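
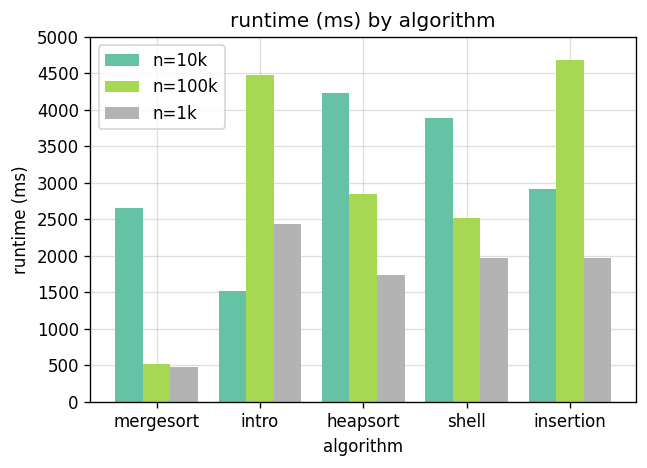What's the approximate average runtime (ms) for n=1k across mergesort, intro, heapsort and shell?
≈ 1625

(500 + 2500 + 1500 + 2000) / 4 ≈ 1625.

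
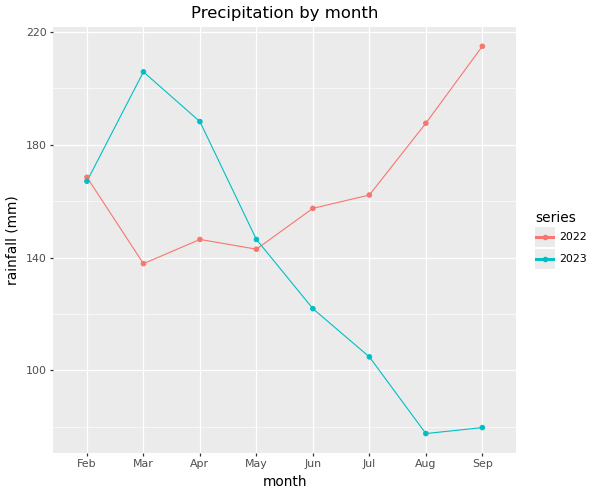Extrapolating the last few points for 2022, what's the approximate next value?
Last three: 160, 180, 220 → slope ≈ 30/step → next ≈ 250.

≈ 250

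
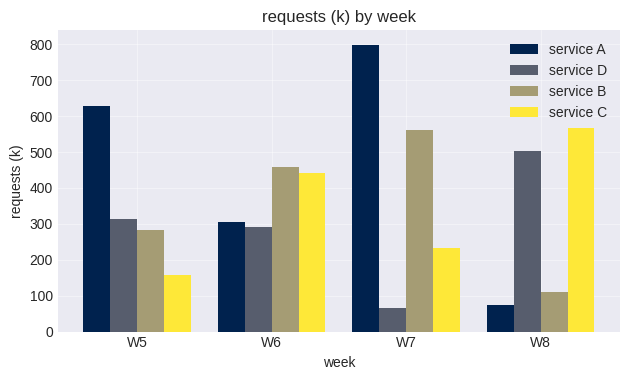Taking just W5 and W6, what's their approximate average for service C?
≈ 300

(200 + 400) / 2 ≈ 300.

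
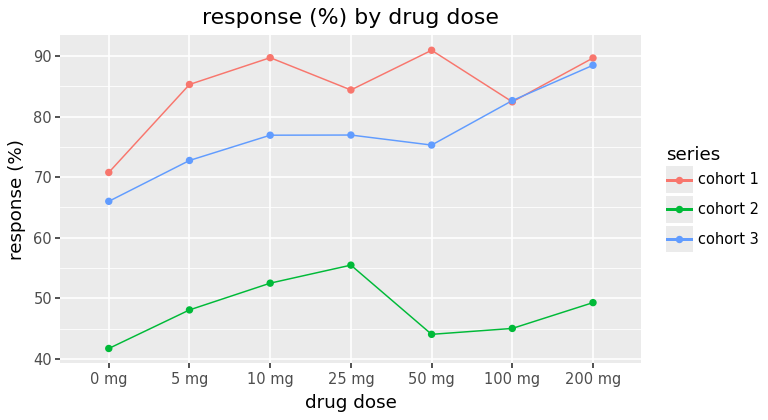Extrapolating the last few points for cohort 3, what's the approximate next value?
≈ 97.5

Last three: 75, 85, 90 → slope ≈ 7.5/step → next ≈ 97.5.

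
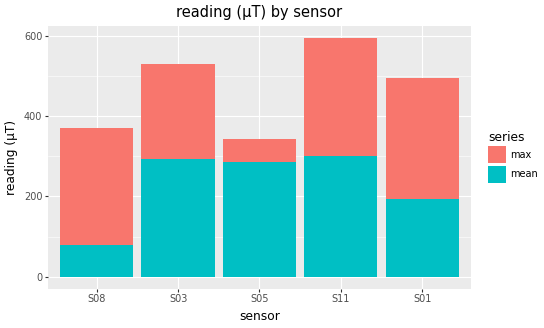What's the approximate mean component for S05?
≈ 300

mean top ≈ 300, bottom ≈ 0; segment ≈ 300.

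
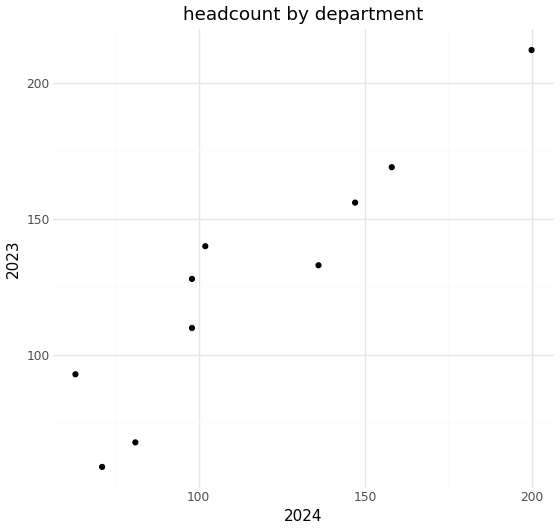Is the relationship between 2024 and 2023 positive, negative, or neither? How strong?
positive, strong

Points are positively correlated; strong (|r| ≈ 0.9).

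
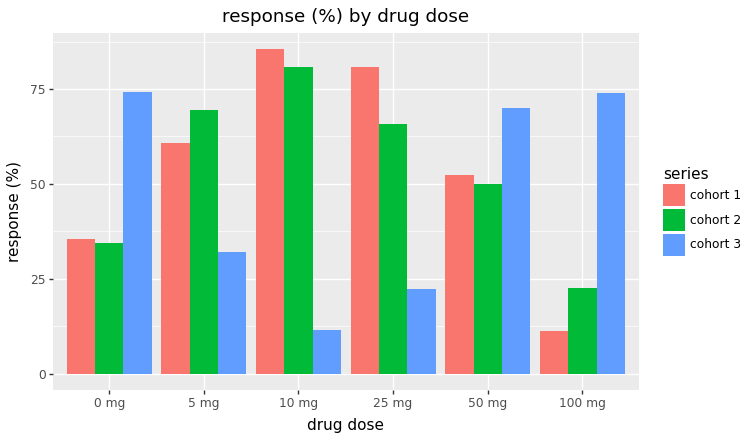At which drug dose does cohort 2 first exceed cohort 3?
0 mg: cohort 2 ≈ 30 vs cohort 3 ≈ 70 (not yet); 5 mg: cohort 2 ≈ 70 vs cohort 3 ≈ 30 (first crossover).

5 mg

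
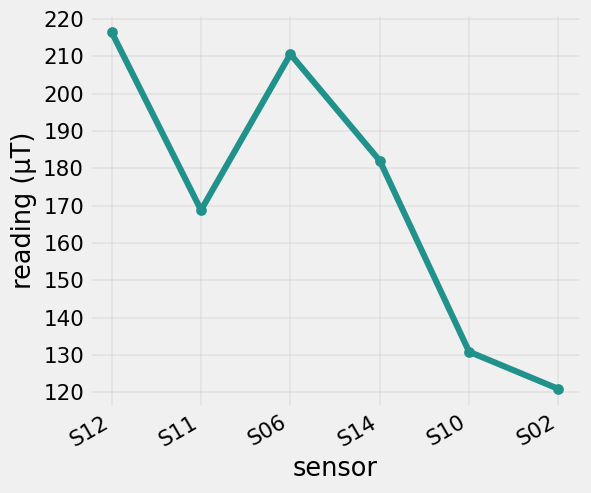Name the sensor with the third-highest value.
S14

Top 4: S12 ≈ 220, S06 ≈ 210, S14 ≈ 180, S11 ≈ 170.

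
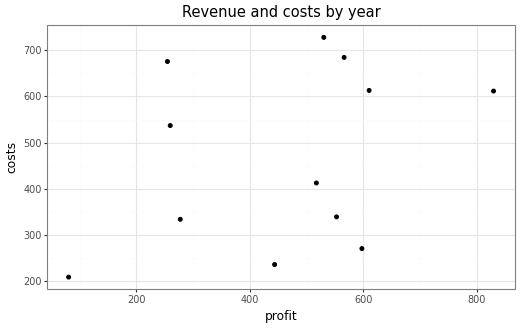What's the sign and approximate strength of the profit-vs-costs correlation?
Points are positively correlated; weak (|r| ≈ 0.3).

positive, weak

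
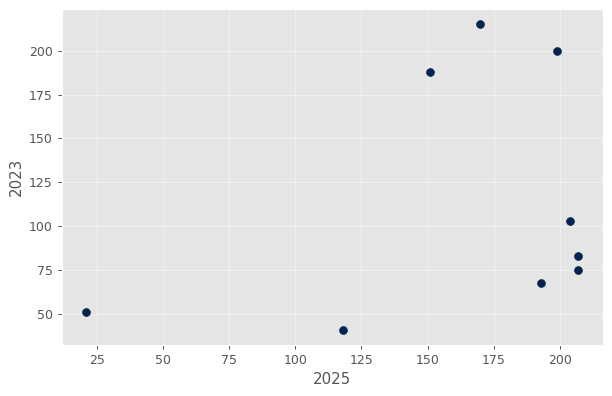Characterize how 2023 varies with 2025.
positive, weak

Points are positively correlated; weak (|r| ≈ 0.3).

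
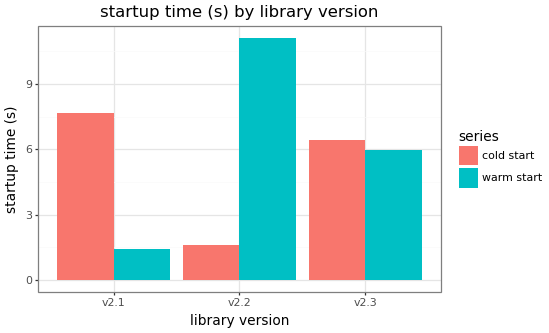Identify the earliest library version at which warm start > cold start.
v2.2

v2.1: warm start ≈ 1 vs cold start ≈ 8 (not yet); v2.2: warm start ≈ 11 vs cold start ≈ 2 (first crossover).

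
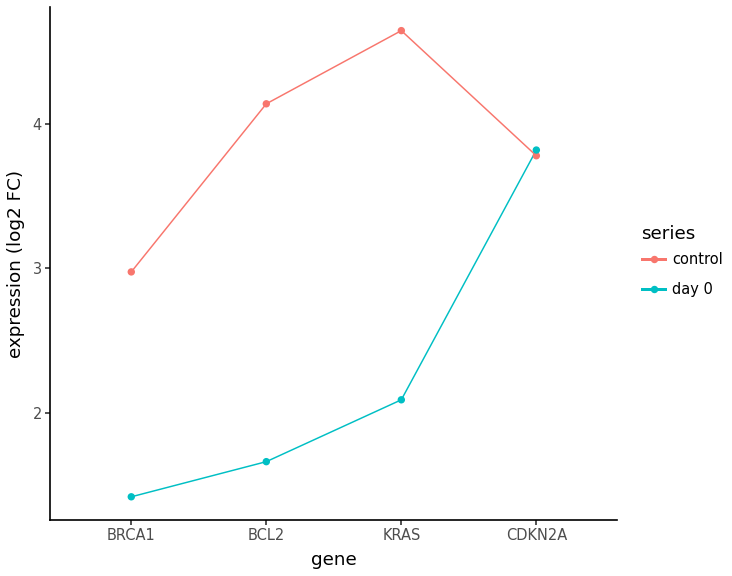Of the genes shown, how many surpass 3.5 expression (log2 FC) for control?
3

Above 3.5: BCL2, KRAS, CDKN2A.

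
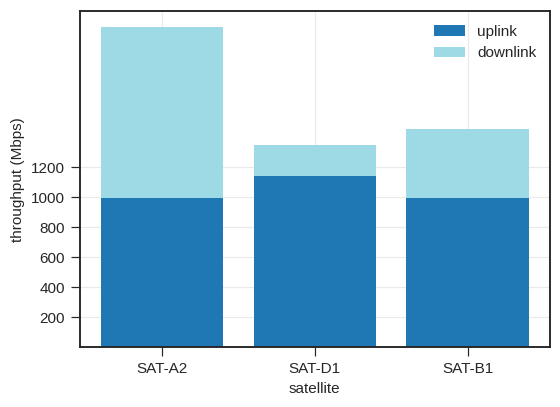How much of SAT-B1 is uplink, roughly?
uplink top ≈ 1000, bottom ≈ 0; segment ≈ 1000.

≈ 1000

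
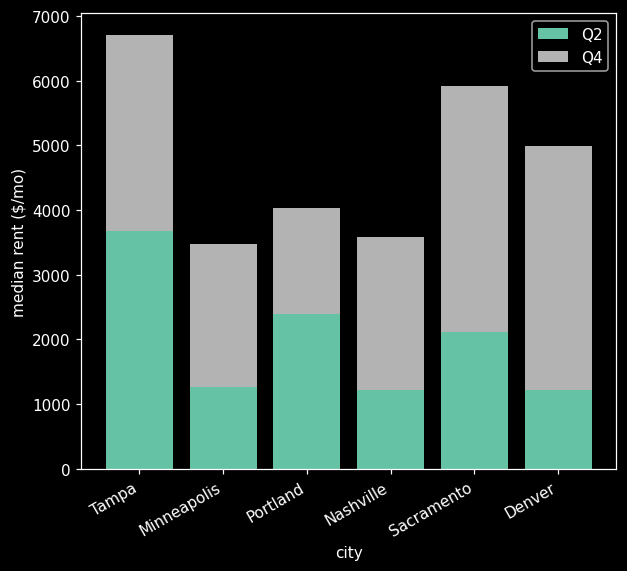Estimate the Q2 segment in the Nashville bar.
Q2 top ≈ 1000, bottom ≈ 0; segment ≈ 1000.

≈ 1000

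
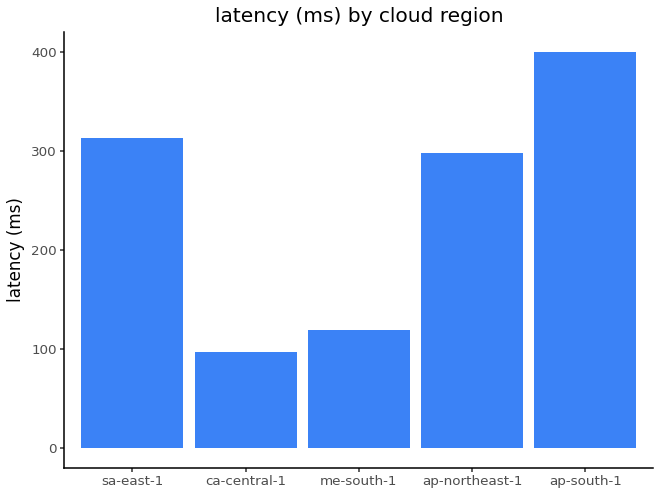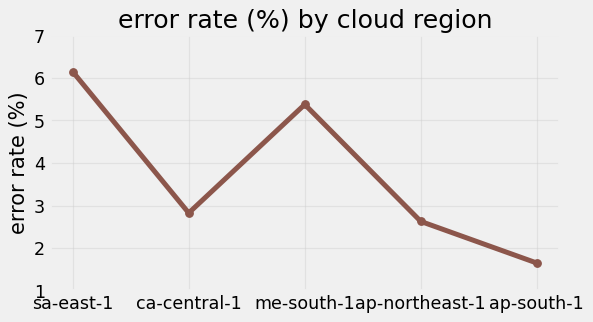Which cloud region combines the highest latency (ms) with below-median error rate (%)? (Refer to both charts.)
Chart 2 median error rate (%) ≈ 3; below-median cloud regions: ap-northeast-1, ap-south-1. Among those, ap-south-1 has the highest latency (ms) (≈ 400).

ap-south-1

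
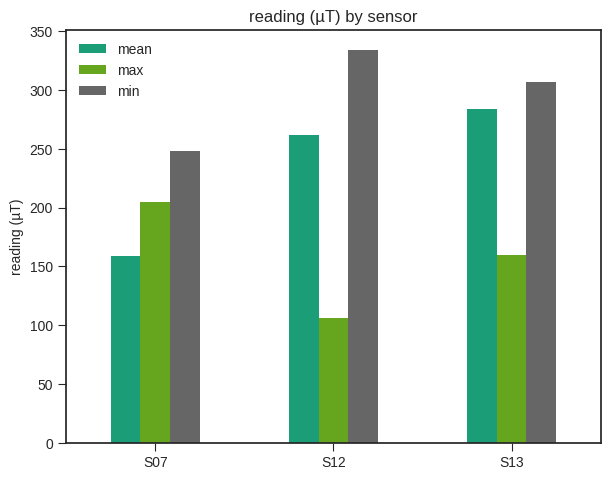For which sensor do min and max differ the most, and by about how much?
S12: min ≈ 350, max ≈ 100 → gap ≈ 250. Next-largest (S13) is only ≈ 150.

S12, ≈ 250 µT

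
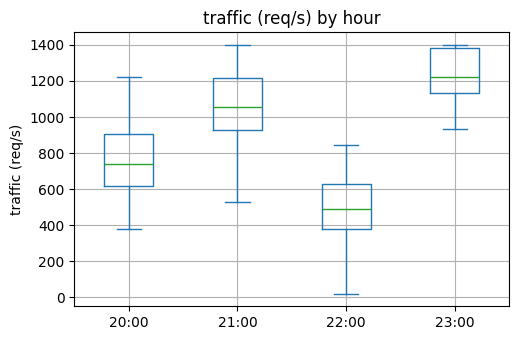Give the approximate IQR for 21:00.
≈ 300

Q3 ≈ 1200, Q1 ≈ 900; IQR ≈ 300.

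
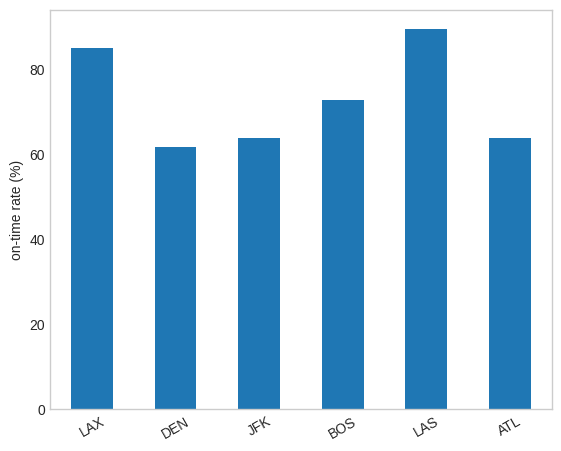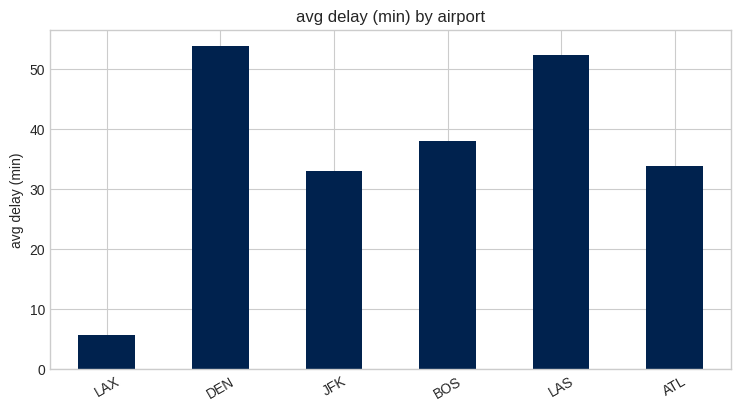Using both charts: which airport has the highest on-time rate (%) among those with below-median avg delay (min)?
LAX

Chart 2 median avg delay (min) ≈ 35; below-median airports: LAX, JFK, ATL. Among those, LAX has the highest on-time rate (%) (≈ 90).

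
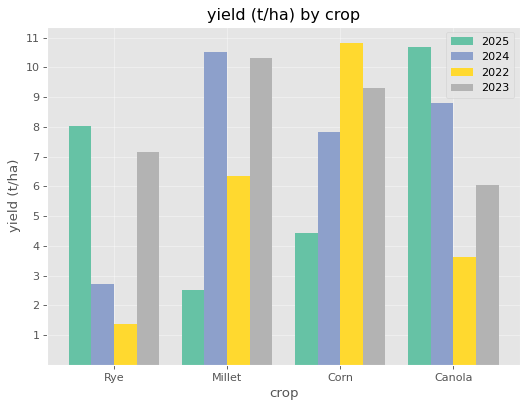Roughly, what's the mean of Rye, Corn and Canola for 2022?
≈ 5

(1 + 11 + 4) / 3 ≈ 5.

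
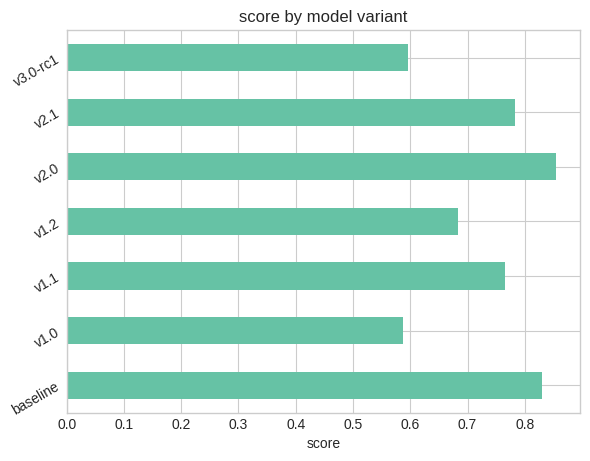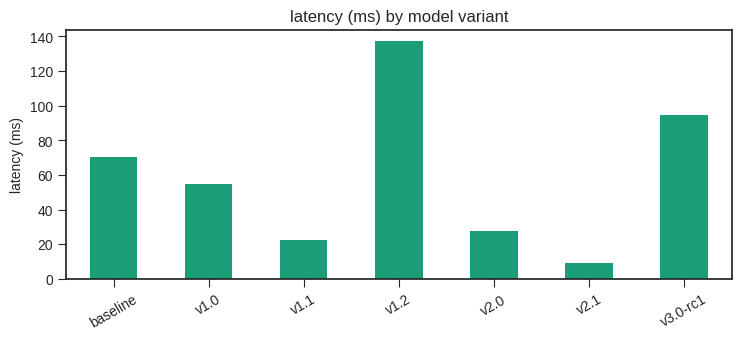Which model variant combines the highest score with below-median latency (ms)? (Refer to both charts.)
v2.0

Chart 2 median latency (ms) ≈ 60; below-median model variants: v1.1, v2.0, v2.1. Among those, v2.0 has the highest score (≈ 0.9).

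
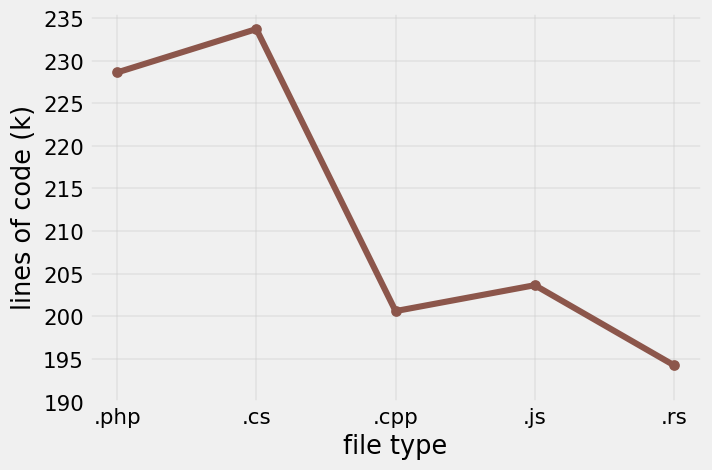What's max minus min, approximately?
≈ 40

Max .cs ≈ 235, min .rs ≈ 195; range ≈ 40.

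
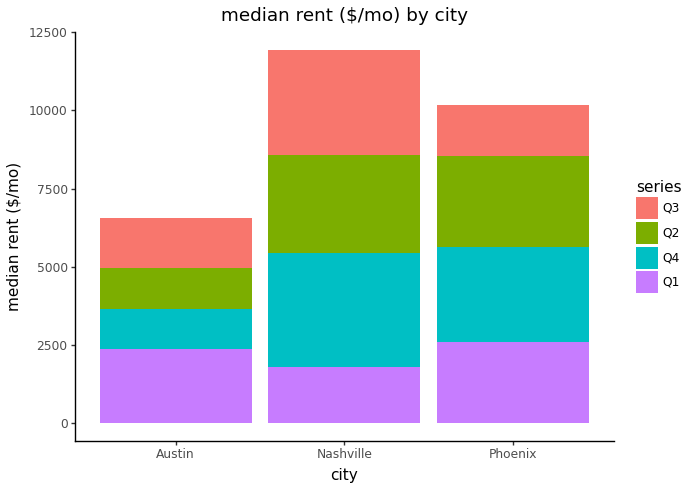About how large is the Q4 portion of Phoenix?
≈ 3000

Q4 top ≈ 6000, bottom ≈ 3000; segment ≈ 3000.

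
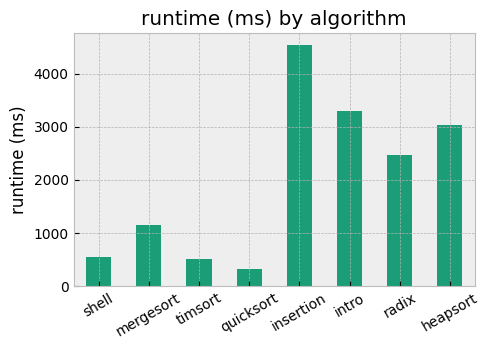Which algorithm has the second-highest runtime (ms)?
Top 3: insertion ≈ 4500, intro ≈ 3500, heapsort ≈ 3000.

intro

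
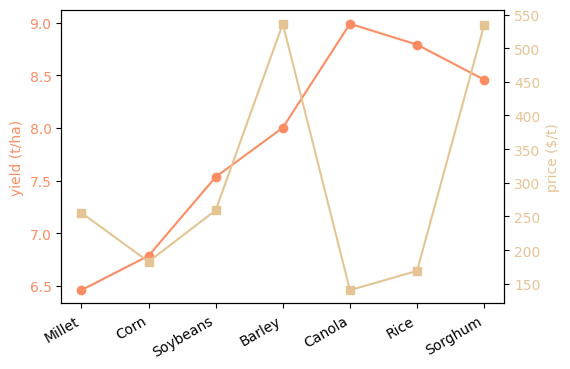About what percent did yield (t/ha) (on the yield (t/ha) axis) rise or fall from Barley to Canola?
Barley ≈ 8.0, Canola ≈ 9.0; (9.0 − 8.0) / 8.0 ≈ +12.5%.

≈ +12.5%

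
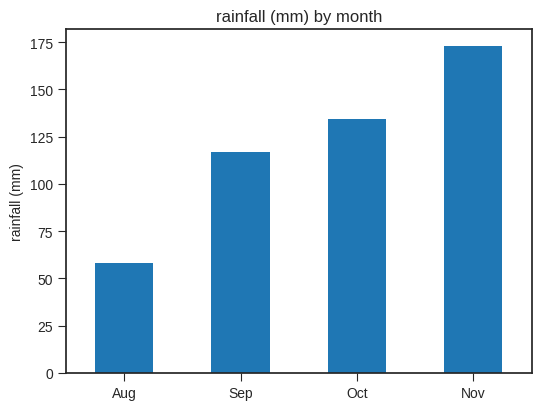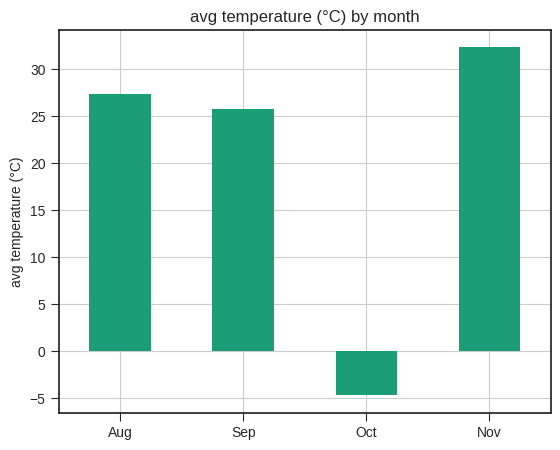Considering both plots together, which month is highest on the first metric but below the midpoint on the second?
Chart 2 median avg temperature (°C) ≈ 25; below-median months: Sep, Oct. Among those, Oct has the highest rainfall (mm) (≈ 140).

Oct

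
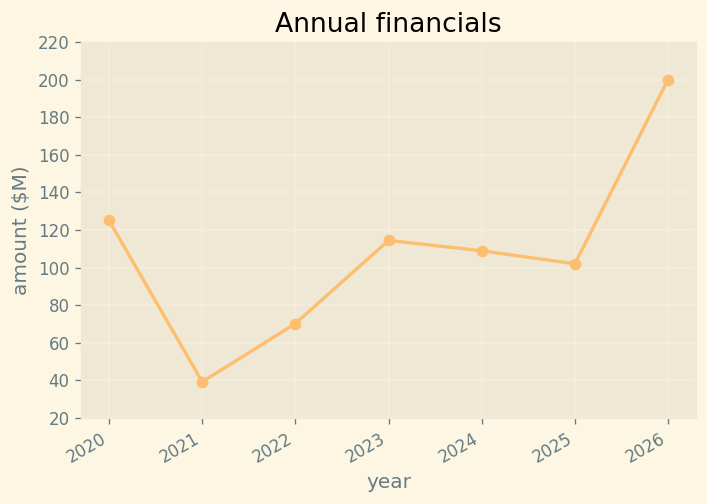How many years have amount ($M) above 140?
Above 140: 2026.

1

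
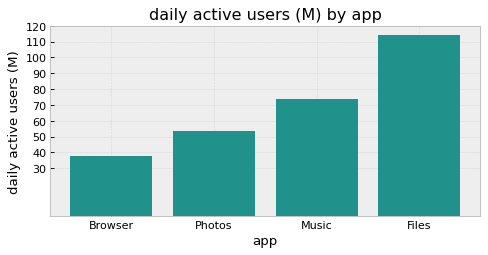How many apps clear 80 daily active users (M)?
1

Above 80: Files.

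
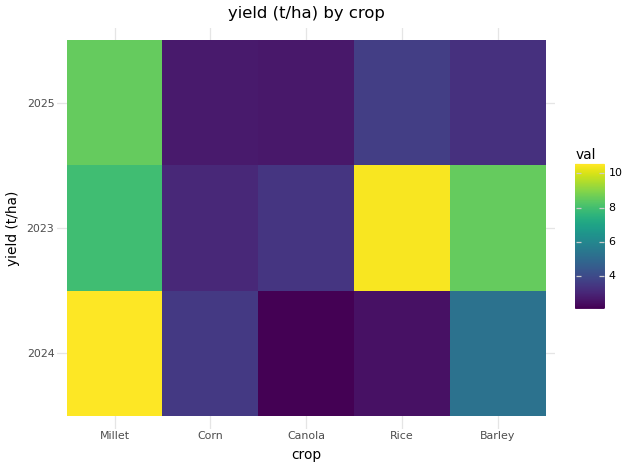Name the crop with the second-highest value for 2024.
Barley

Top 3 for 2024: Millet ≈ 11, Barley ≈ 5, Corn ≈ 4.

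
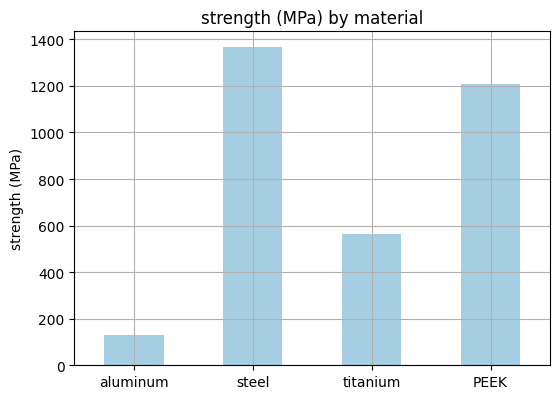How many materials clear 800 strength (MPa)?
2

Above 800: steel, PEEK.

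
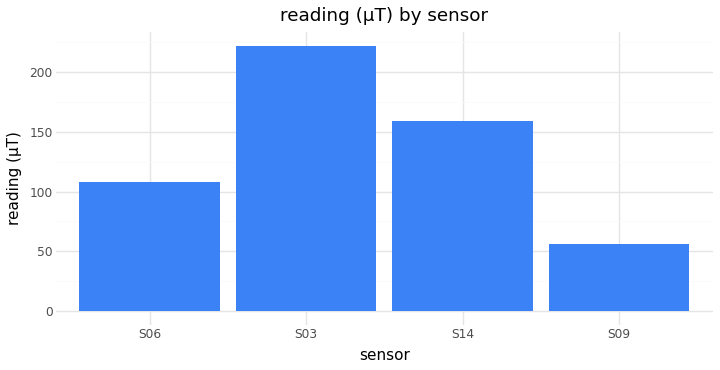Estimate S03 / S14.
≈ 1.38×

S03 ≈ 220, S14 ≈ 160; 220/160 ≈ 1.38.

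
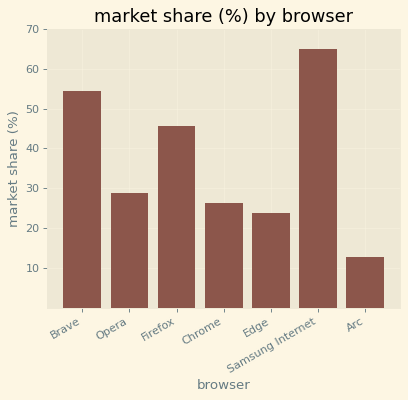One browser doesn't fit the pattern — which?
Samsung Internet ≈ 60; the rest sit between ≈ 10 and ≈ 50.

Samsung Internet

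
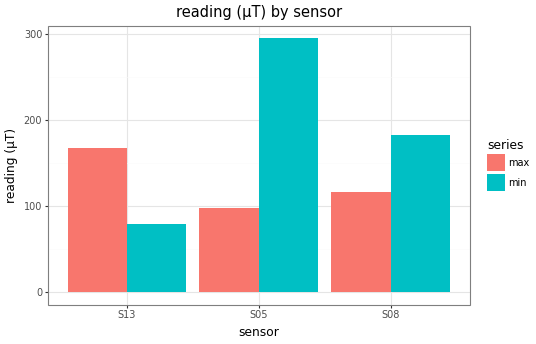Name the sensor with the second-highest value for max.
S08

Top 3 for max: S13 ≈ 175, S08 ≈ 125, S05 ≈ 100.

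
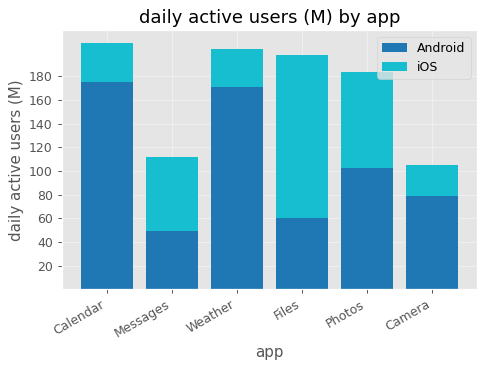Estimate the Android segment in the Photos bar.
≈ 100

Android top ≈ 100, bottom ≈ 0; segment ≈ 100.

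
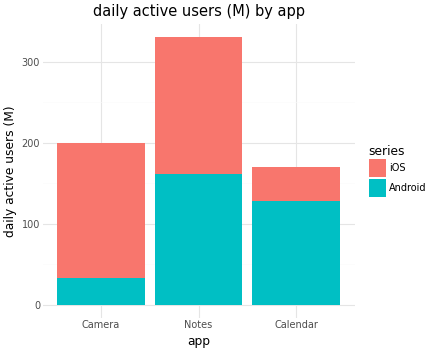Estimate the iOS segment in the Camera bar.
≈ 150

iOS top ≈ 200, bottom ≈ 50; segment ≈ 150.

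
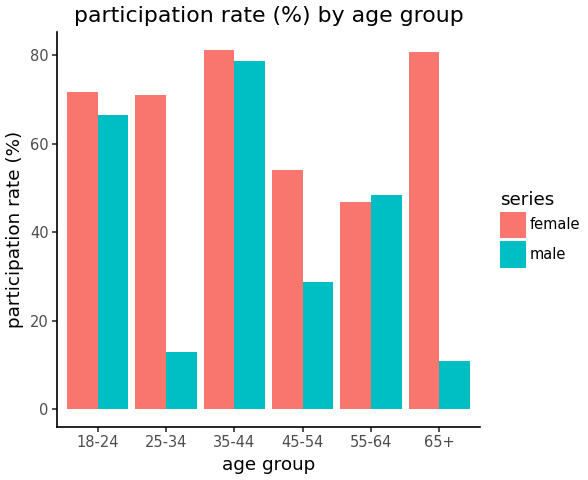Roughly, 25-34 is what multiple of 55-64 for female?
25-34 ≈ 70, 55-64 ≈ 50; 70/50 ≈ 1.4.

≈ 1.4×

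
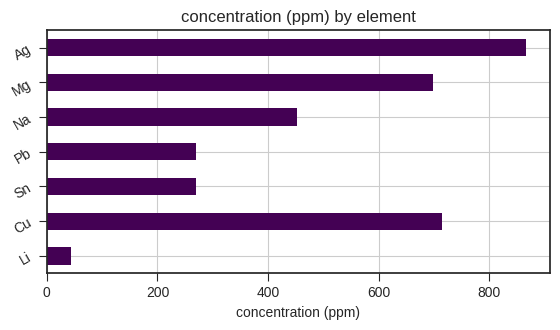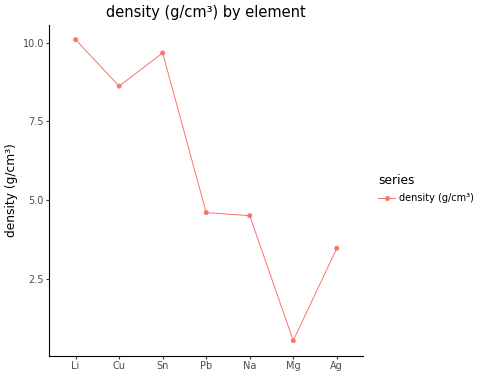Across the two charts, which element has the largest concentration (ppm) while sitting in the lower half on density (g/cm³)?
Chart 2 median density (g/cm³) ≈ 5; below-median elements: Na, Mg, Ag. Among those, Ag has the highest concentration (ppm) (≈ 900).

Ag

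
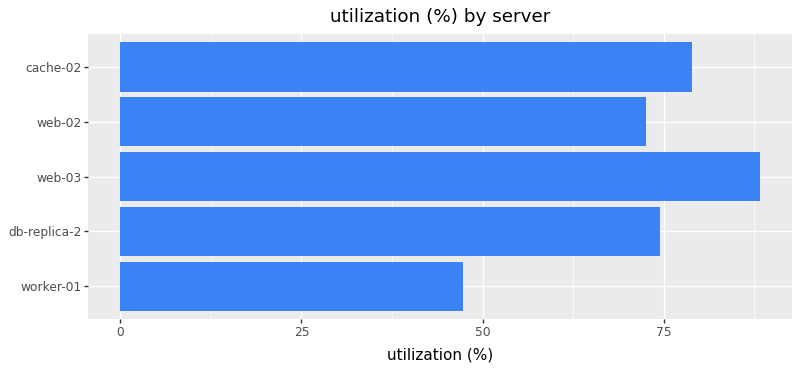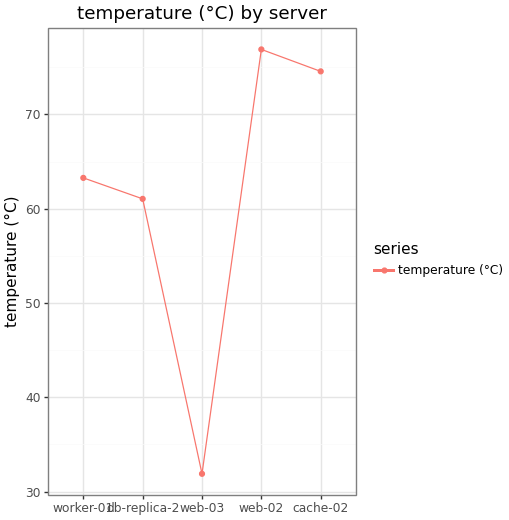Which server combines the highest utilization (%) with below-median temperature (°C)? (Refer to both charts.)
web-03

Chart 2 median temperature (°C) ≈ 60; below-median servers: db-replica-2, web-03. Among those, web-03 has the highest utilization (%) (≈ 90).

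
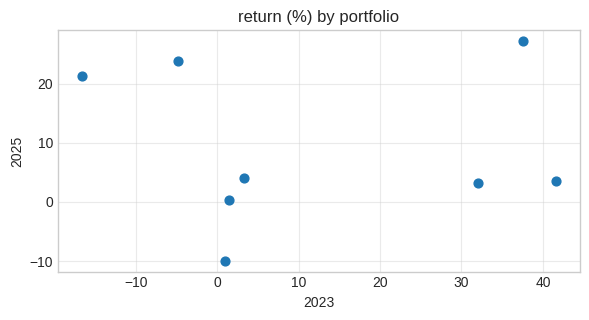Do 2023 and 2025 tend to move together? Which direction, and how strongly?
no clear correlation

Points are roughly uncorrelated; weak (|r| ≈ 0.0).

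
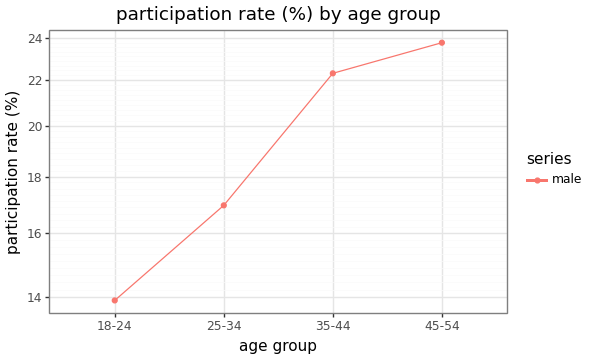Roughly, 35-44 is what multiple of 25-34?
35-44 ≈ 22, 25-34 ≈ 17; 22/17 ≈ 1.29.

≈ 1.29×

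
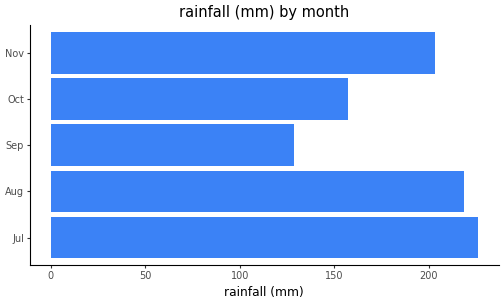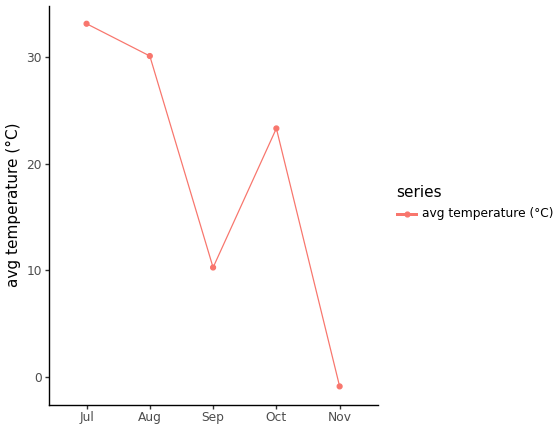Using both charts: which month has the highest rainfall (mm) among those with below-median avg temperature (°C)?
Chart 2 median avg temperature (°C) ≈ 25; below-median months: Sep, Nov. Among those, Nov has the highest rainfall (mm) (≈ 200).

Nov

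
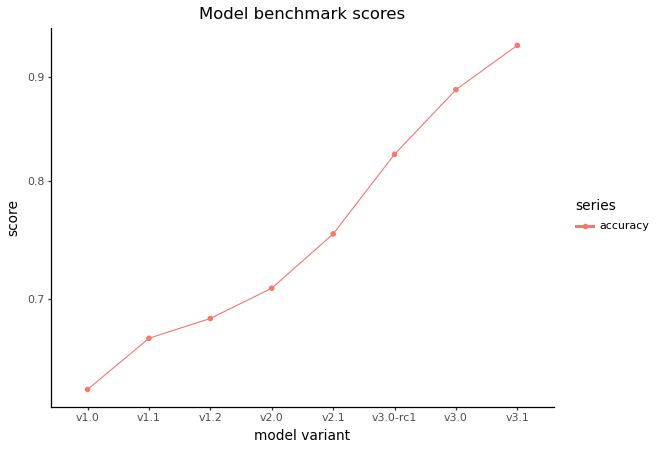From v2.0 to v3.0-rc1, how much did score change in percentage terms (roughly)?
v2.0 ≈ 0.70, v3.0-rc1 ≈ 0.80; (0.80 − 0.70) / 0.70 ≈ +14.3%.

≈ +14.3%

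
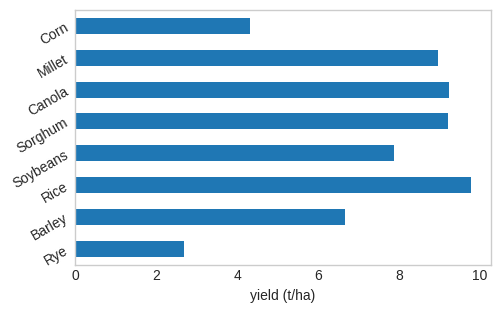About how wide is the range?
Max Rice ≈ 10, min Rye ≈ 3; range ≈ 7.

≈ 7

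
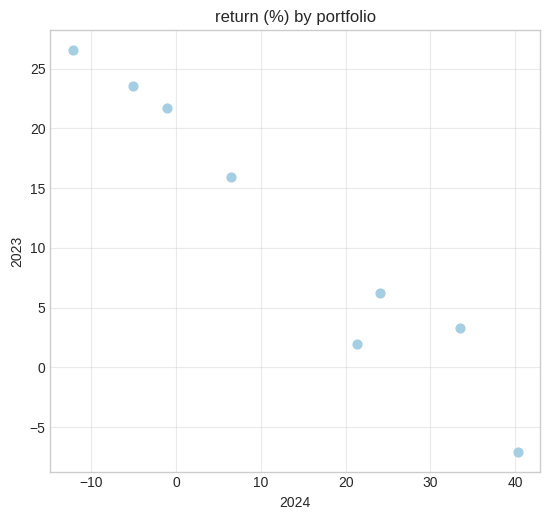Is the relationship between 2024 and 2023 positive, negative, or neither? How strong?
negative, strong

Points are negatively correlated; strong (|r| ≈ 1.0).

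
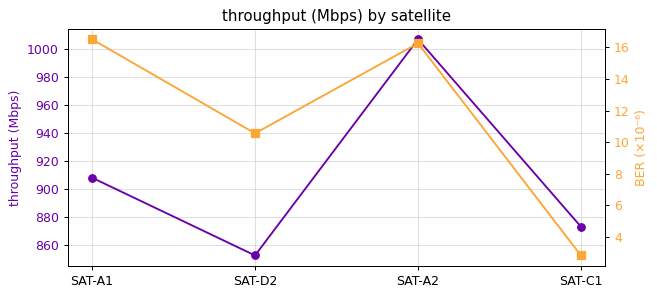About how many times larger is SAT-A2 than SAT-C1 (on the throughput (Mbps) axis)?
SAT-A2 ≈ 1000, SAT-C1 ≈ 880; 1000/880 ≈ 1.14.

≈ 1.14×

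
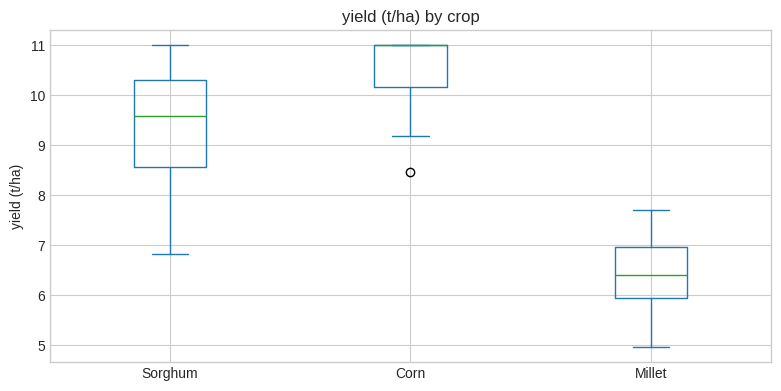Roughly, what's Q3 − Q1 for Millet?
≈ 1.0

Q3 ≈ 7.0, Q1 ≈ 6.0; IQR ≈ 1.0.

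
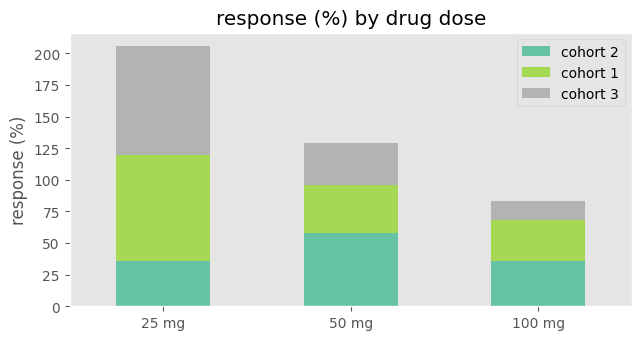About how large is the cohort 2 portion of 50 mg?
≈ 60

cohort 2 top ≈ 60, bottom ≈ 0; segment ≈ 60.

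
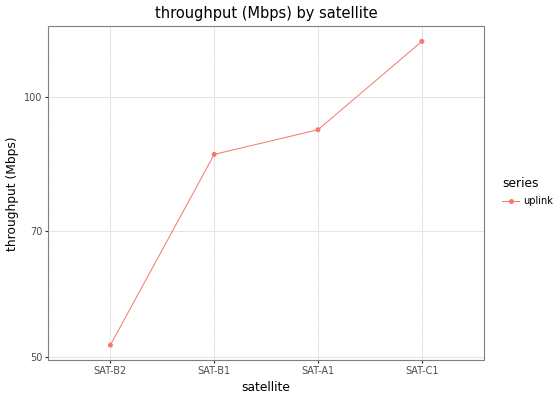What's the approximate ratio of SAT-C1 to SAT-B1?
SAT-C1 ≈ 120, SAT-B1 ≈ 90; 120/90 ≈ 1.33.

≈ 1.33×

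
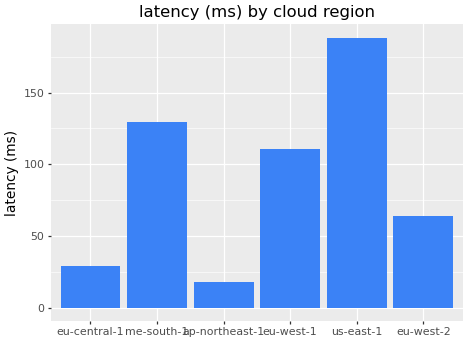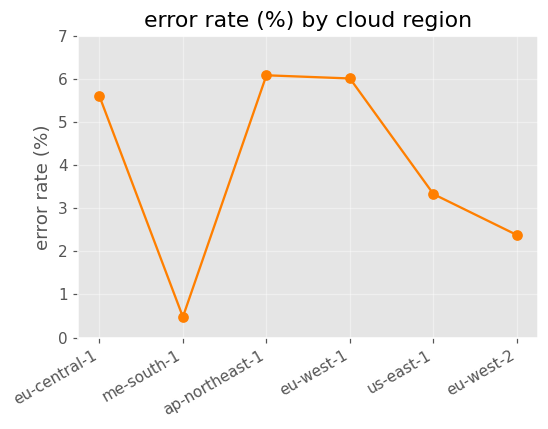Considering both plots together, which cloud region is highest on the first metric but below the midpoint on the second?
Chart 2 median error rate (%) ≈ 4; below-median cloud regions: me-south-1, us-east-1, eu-west-2. Among those, us-east-1 has the highest latency (ms) (≈ 180).

us-east-1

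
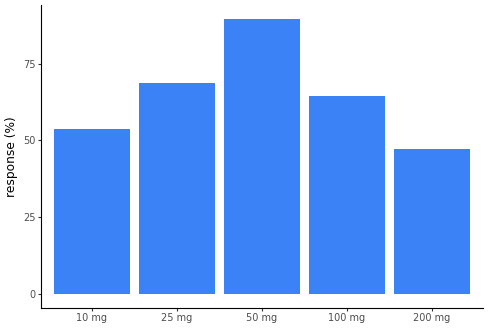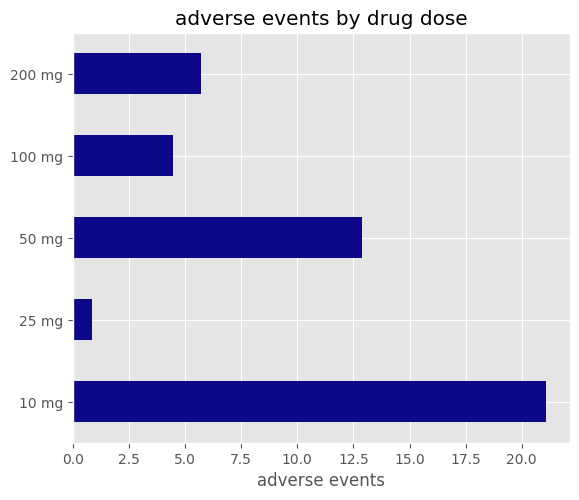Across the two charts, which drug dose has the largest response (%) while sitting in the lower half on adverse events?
Chart 2 median adverse events ≈ 6; below-median drug doses: 25 mg, 100 mg. Among those, 25 mg has the highest response (%) (≈ 70).

25 mg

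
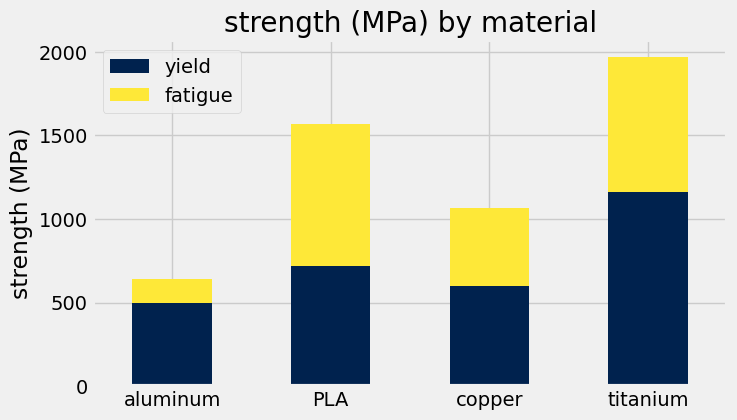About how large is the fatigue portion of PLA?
≈ 800

fatigue top ≈ 1600, bottom ≈ 800; segment ≈ 800.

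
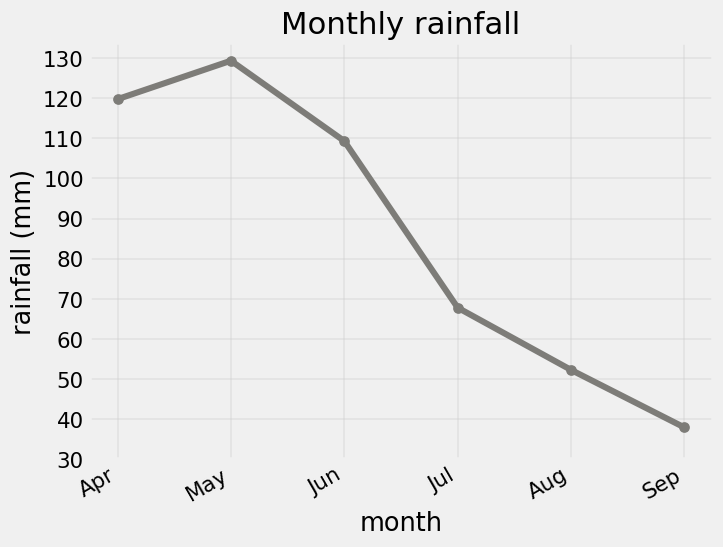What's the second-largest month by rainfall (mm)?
Apr

Top 3: May ≈ 130, Apr ≈ 120, Jun ≈ 110.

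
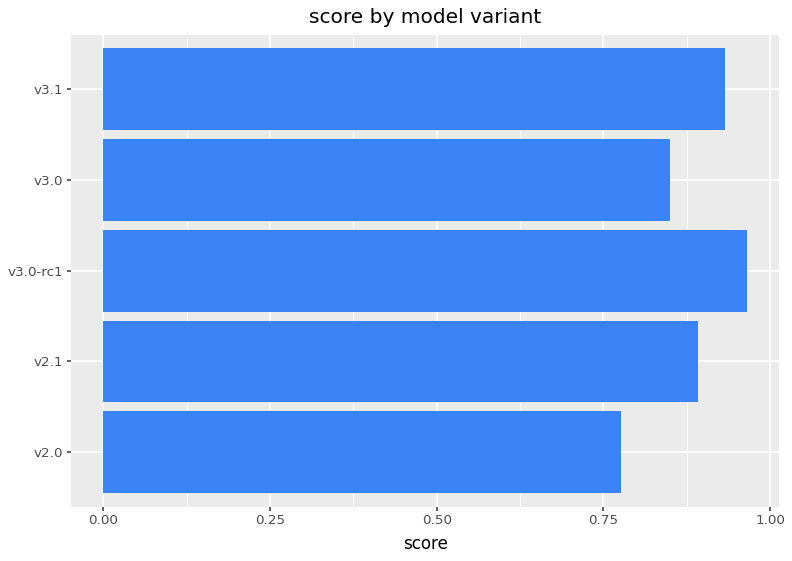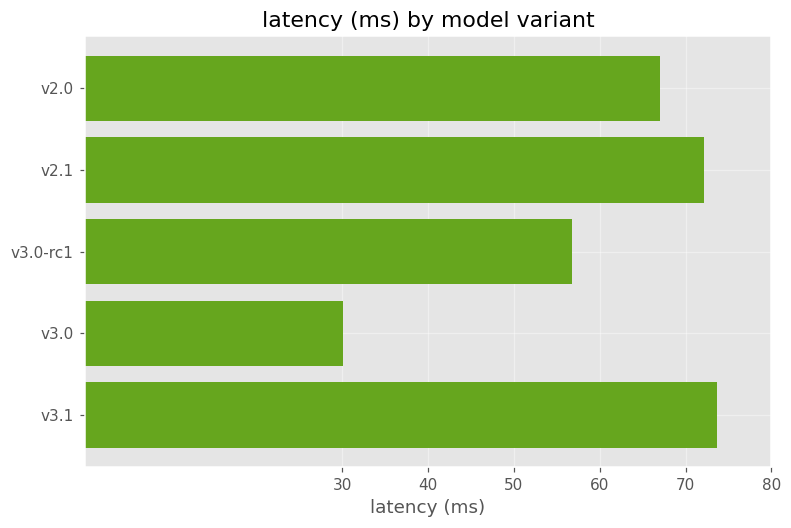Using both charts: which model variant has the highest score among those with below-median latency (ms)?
Chart 2 median latency (ms) ≈ 70; below-median model variants: v3.0-rc1, v3.0. Among those, v3.0-rc1 has the highest score (≈ 1).

v3.0-rc1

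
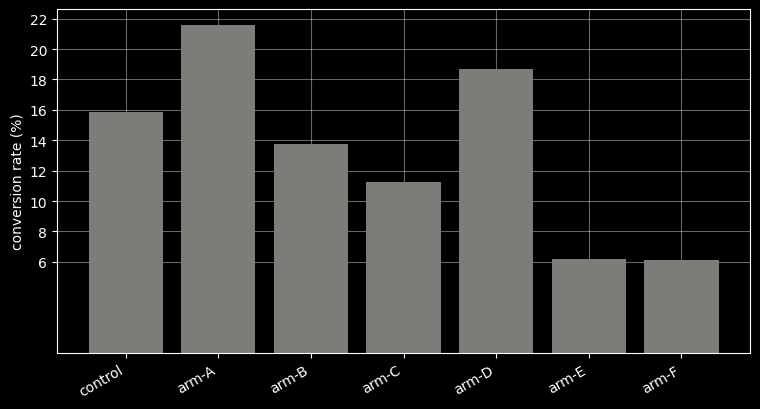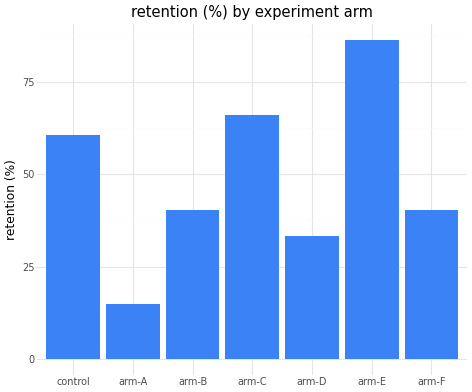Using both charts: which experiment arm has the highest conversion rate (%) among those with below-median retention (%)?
Chart 2 median retention (%) ≈ 40; below-median experiment arms: arm-A, arm-B, arm-D. Among those, arm-A has the highest conversion rate (%) (≈ 22).

arm-A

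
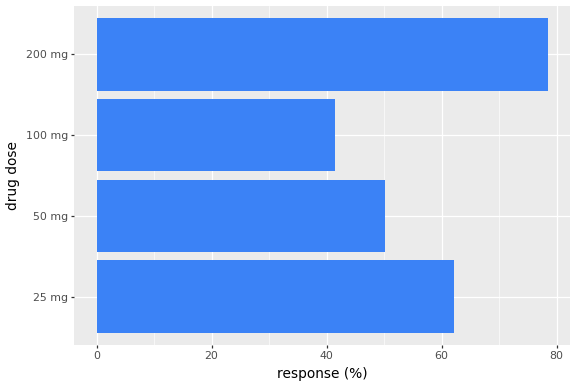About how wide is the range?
≈ 40

Max 200 mg ≈ 80, min 100 mg ≈ 40; range ≈ 40.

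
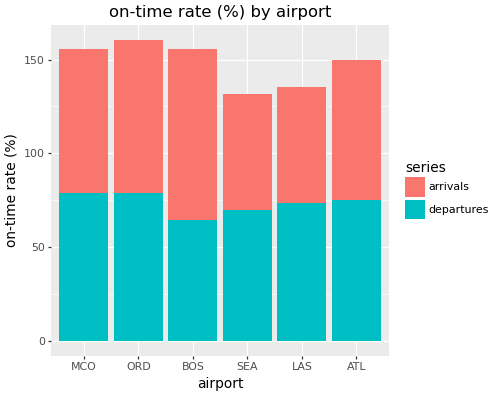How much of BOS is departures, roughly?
departures top ≈ 60, bottom ≈ 0; segment ≈ 60.

≈ 60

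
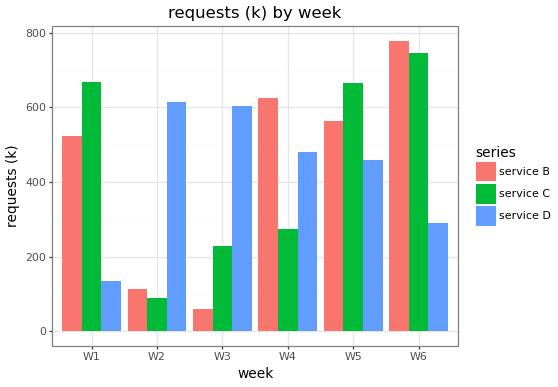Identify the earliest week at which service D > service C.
W2

W1: service D ≈ 100 vs service C ≈ 700 (not yet); W2: service D ≈ 600 vs service C ≈ 100 (first crossover).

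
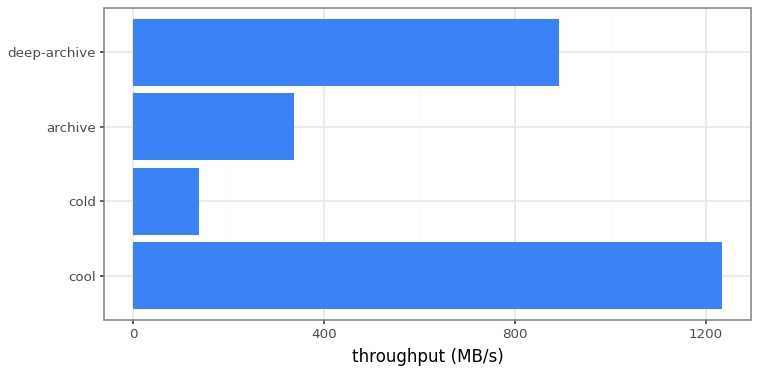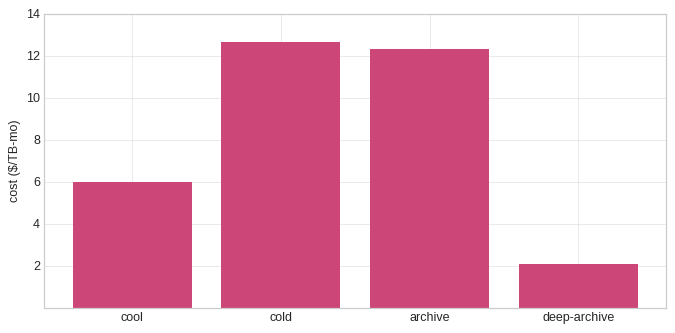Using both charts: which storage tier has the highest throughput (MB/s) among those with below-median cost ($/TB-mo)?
cool

Chart 2 median cost ($/TB-mo) ≈ 10; below-median storage tiers: cool, deep-archive. Among those, cool has the highest throughput (MB/s) (≈ 1200).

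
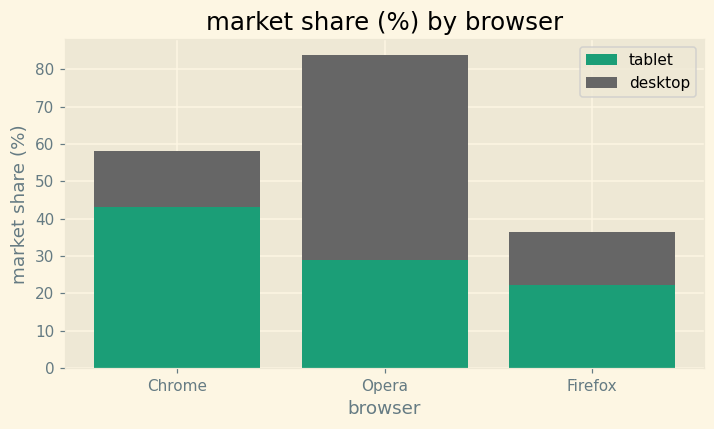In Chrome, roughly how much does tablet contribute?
≈ 40

tablet top ≈ 40, bottom ≈ 0; segment ≈ 40.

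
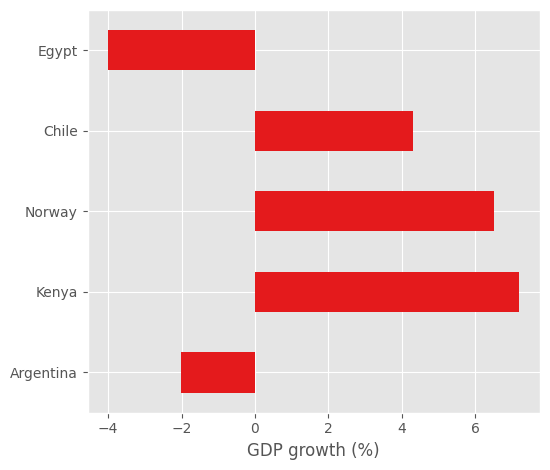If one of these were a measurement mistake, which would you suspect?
Egypt ≈ -4; the rest sit between ≈ -2 and ≈ 7.

Egypt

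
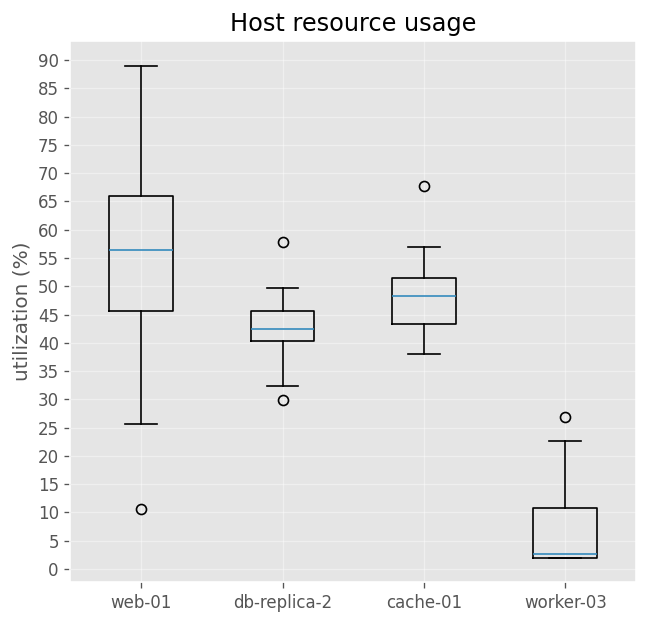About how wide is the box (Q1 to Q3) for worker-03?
≈ 10

Q3 ≈ 10, Q1 ≈ 0; IQR ≈ 10.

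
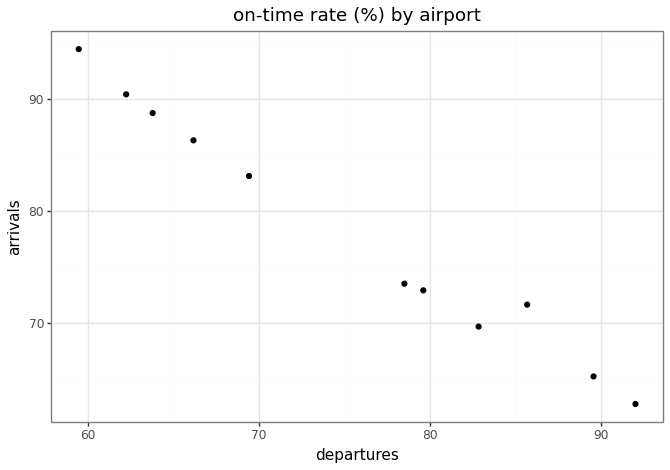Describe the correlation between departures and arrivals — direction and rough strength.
negative, strong

Points are negatively correlated; strong (|r| ≈ 1.0).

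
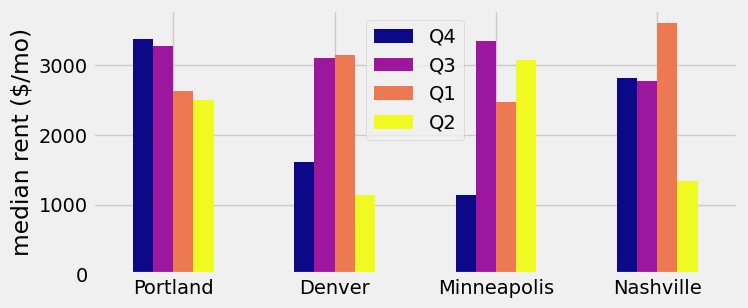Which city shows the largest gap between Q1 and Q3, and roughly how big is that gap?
Minneapolis: Q1 ≈ 2500, Q3 ≈ 3500 → gap ≈ 1000. Next-largest (Nashville) is only ≈ 500.

Minneapolis, ≈ 1000 $/mo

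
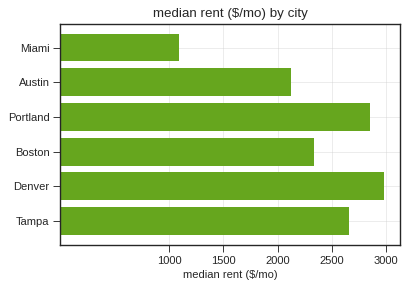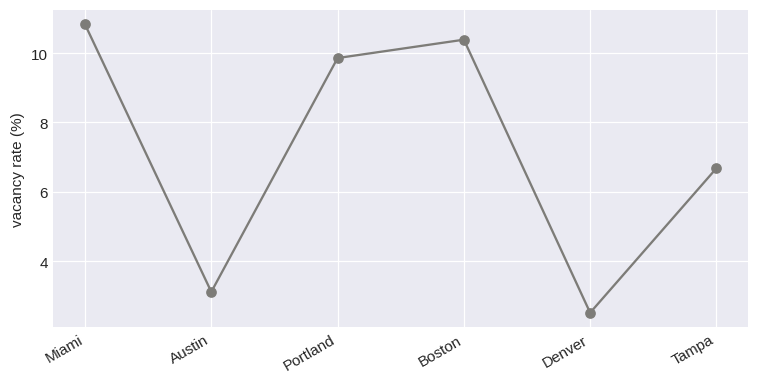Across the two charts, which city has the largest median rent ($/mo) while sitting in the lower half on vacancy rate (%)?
Chart 2 median vacancy rate (%) ≈ 8; below-median cities: Austin, Denver, Tampa. Among those, Denver has the highest median rent ($/mo) (≈ 3000).

Denver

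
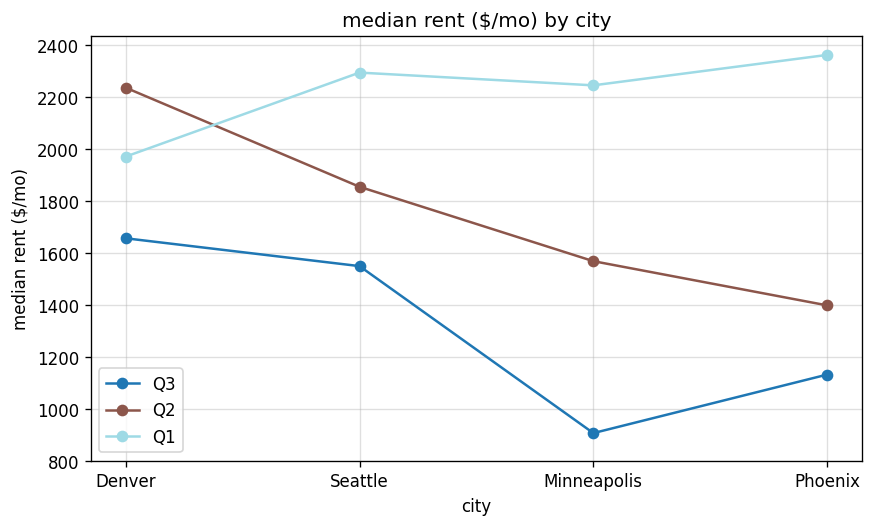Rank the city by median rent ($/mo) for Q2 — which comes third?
Minneapolis

Top 4 for Q2: Denver ≈ 2200, Seattle ≈ 1800, Minneapolis ≈ 1600, Phoenix ≈ 1400.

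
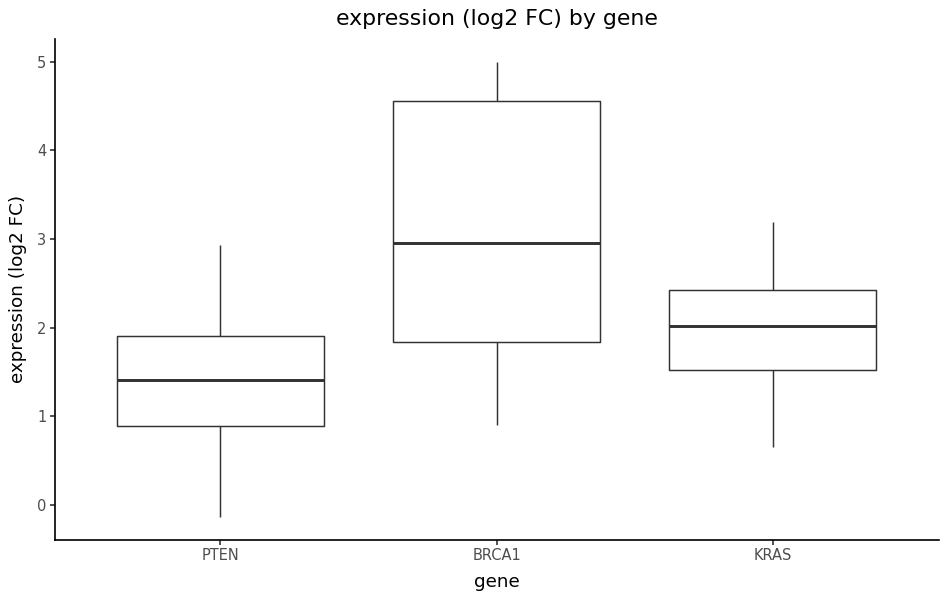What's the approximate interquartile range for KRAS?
≈ 0.8

Q3 ≈ 2.4, Q1 ≈ 1.6; IQR ≈ 0.8.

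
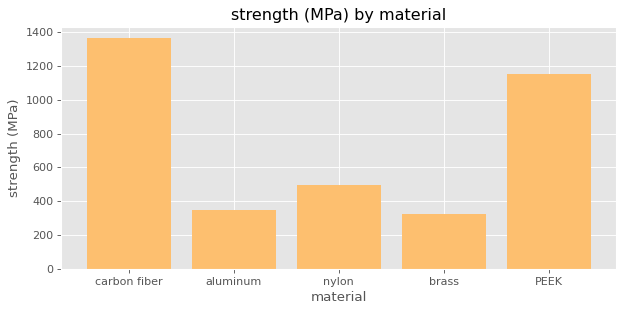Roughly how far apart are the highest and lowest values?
Max carbon fiber ≈ 1400, min brass ≈ 400; range ≈ 1000.

≈ 1000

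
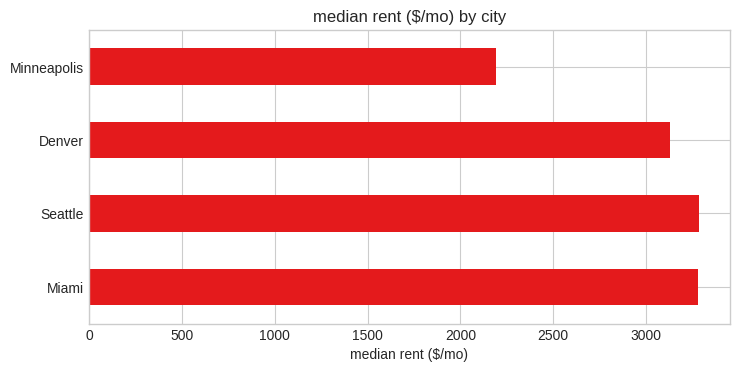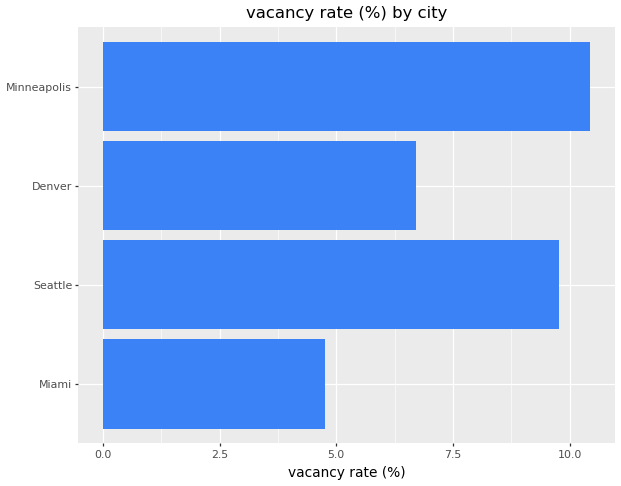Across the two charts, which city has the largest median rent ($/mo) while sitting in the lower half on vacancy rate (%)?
Chart 2 median vacancy rate (%) ≈ 8; below-median cities: Miami, Denver. Among those, Miami has the highest median rent ($/mo) (≈ 3500).

Miami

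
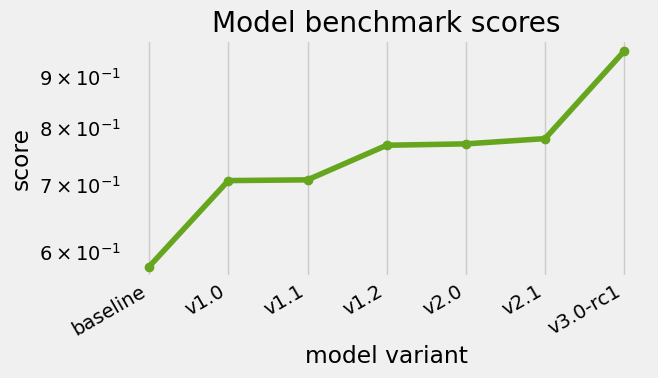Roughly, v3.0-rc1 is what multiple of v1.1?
≈ 1.36×

v3.0-rc1 ≈ 0.95, v1.1 ≈ 0.70; 0.95/0.70 ≈ 1.36.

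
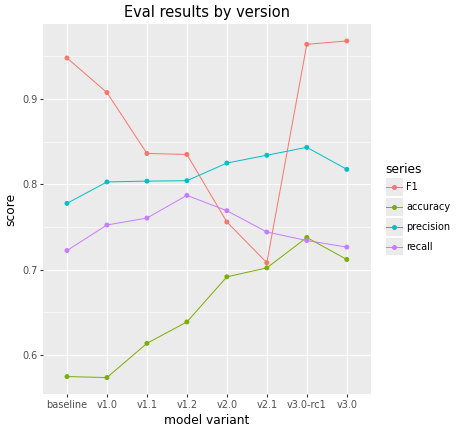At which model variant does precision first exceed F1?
v1.2: precision ≈ 0.80 vs F1 ≈ 0.85 (not yet); v2.0: precision ≈ 0.80 vs F1 ≈ 0.75 (first crossover).

v2.0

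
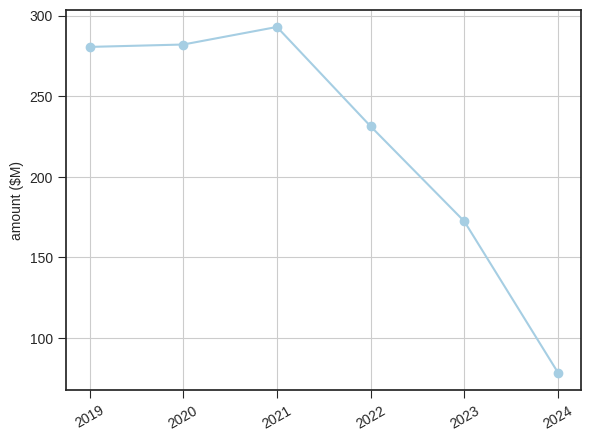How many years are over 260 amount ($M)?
3

Above 260: 2019, 2020, 2021.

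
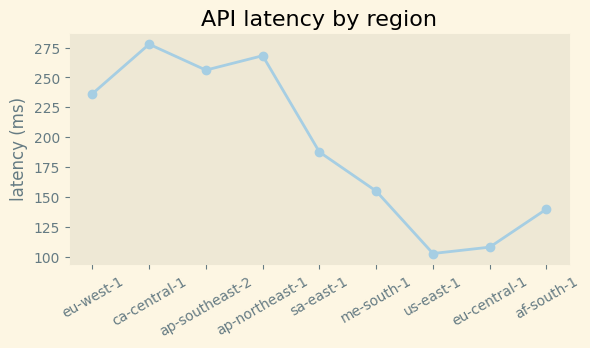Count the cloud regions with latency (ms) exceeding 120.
Above 120: eu-west-1, ca-central-1, ap-southeast-2, ap-northeast-1, sa-east-1, me-south-1, af-south-1.

7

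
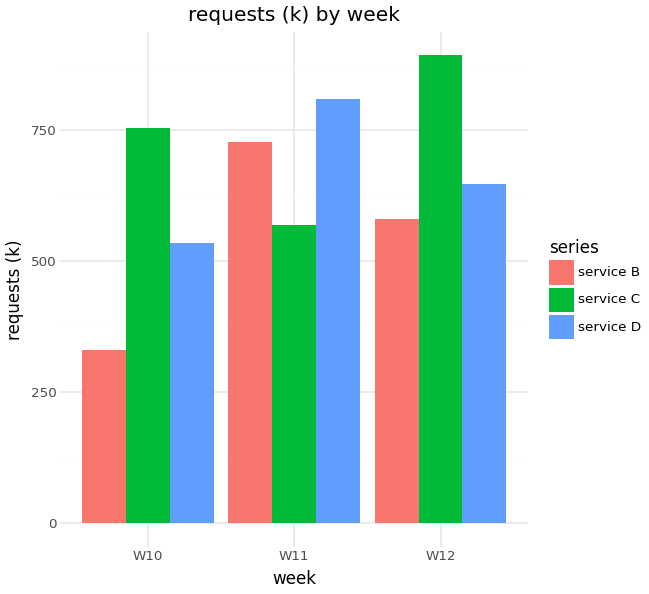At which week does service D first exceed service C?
W11

W10: service D ≈ 500 vs service C ≈ 800 (not yet); W11: service D ≈ 800 vs service C ≈ 600 (first crossover).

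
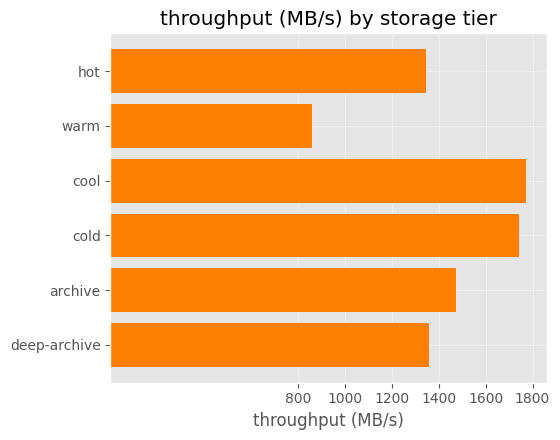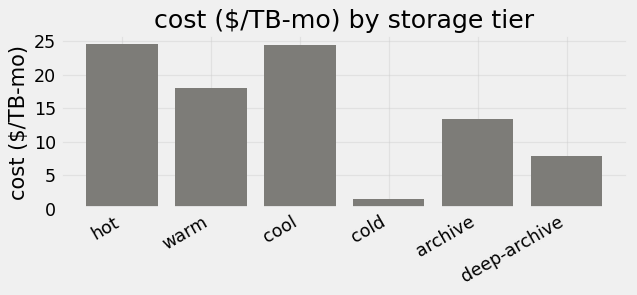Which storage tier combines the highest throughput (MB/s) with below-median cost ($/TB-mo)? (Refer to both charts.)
Chart 2 median cost ($/TB-mo) ≈ 15; below-median storage tiers: cold, archive, deep-archive. Among those, cold has the highest throughput (MB/s) (≈ 1800).

cold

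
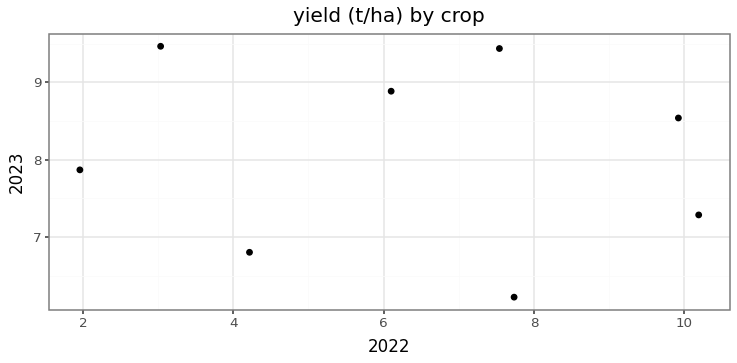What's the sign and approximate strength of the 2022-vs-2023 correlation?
no clear correlation

Points are roughly uncorrelated; weak (|r| ≈ 0.1).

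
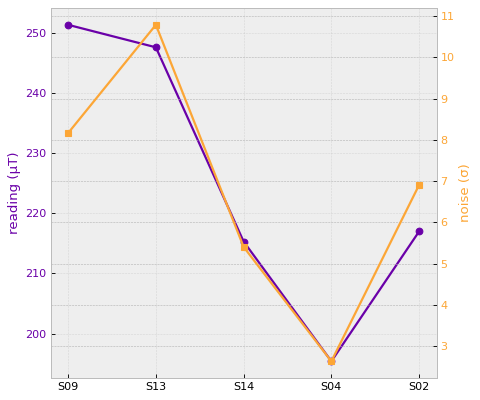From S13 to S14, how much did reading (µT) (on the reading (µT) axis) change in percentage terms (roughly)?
S13 ≈ 250, S14 ≈ 215; (215 − 250) / 250 ≈ -14%.

≈ -14%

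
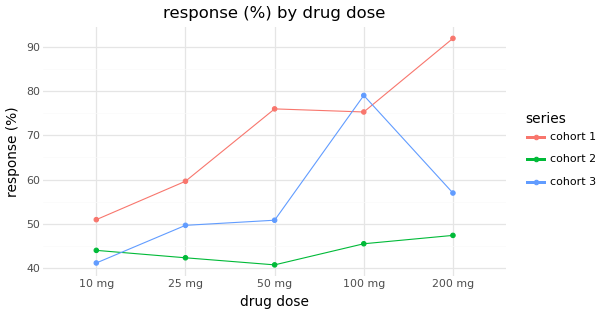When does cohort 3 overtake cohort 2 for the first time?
10 mg: cohort 3 ≈ 40 vs cohort 2 ≈ 45 (not yet); 25 mg: cohort 3 ≈ 50 vs cohort 2 ≈ 40 (first crossover).

25 mg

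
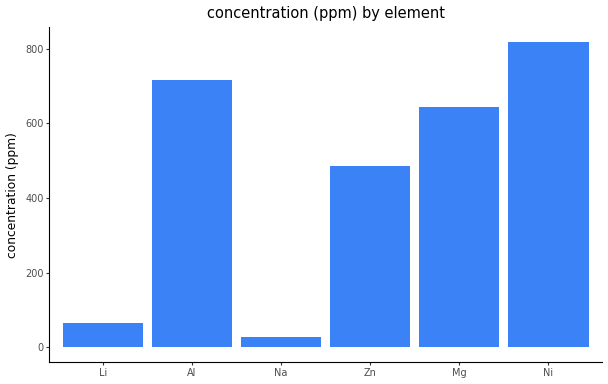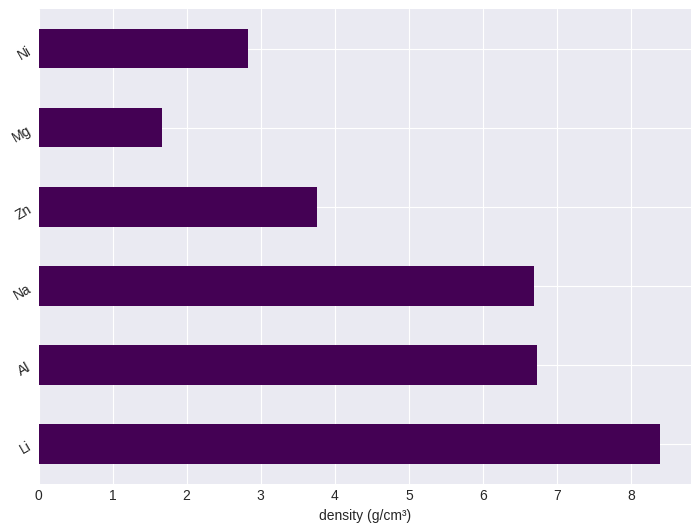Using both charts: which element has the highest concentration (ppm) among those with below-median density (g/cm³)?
Ni

Chart 2 median density (g/cm³) ≈ 5; below-median elements: Zn, Mg, Ni. Among those, Ni has the highest concentration (ppm) (≈ 800).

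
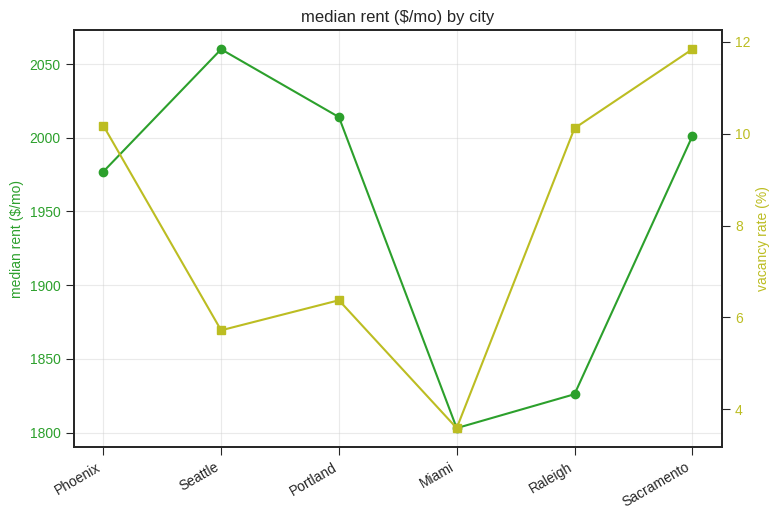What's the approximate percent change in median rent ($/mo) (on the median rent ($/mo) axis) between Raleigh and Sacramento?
Raleigh ≈ 1825, Sacramento ≈ 2000; (2000 − 1825) / 1825 ≈ +9.6%.

≈ +9.6%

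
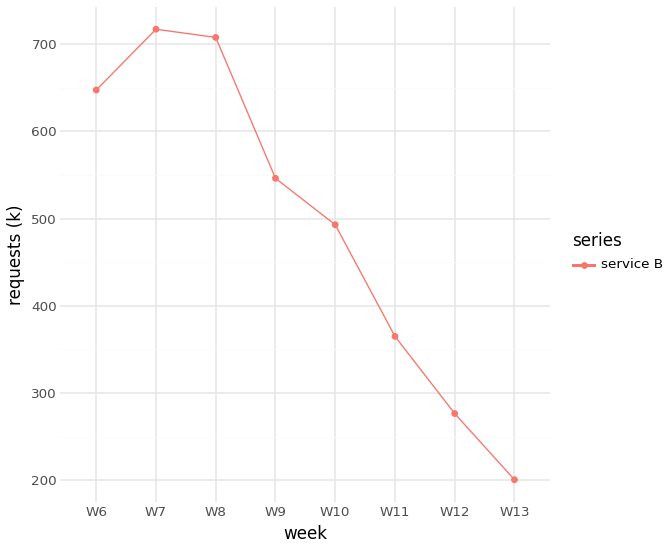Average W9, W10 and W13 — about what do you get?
≈ 417

(550 + 500 + 200) / 3 ≈ 417.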